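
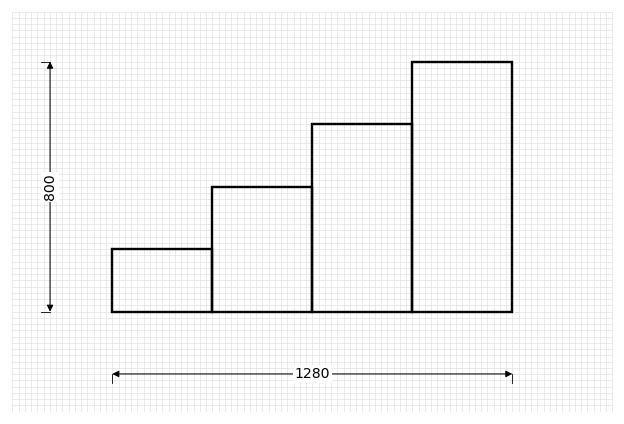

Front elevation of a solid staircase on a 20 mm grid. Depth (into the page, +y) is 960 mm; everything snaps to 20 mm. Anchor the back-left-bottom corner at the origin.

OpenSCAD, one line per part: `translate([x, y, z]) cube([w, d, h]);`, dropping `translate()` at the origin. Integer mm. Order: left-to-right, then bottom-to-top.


cube([320, 960, 200]);
translate([320, 0, 0]) cube([320, 960, 400]);
translate([640, 0, 0]) cube([320, 960, 600]);
translate([960, 0, 0]) cube([320, 960, 800]);


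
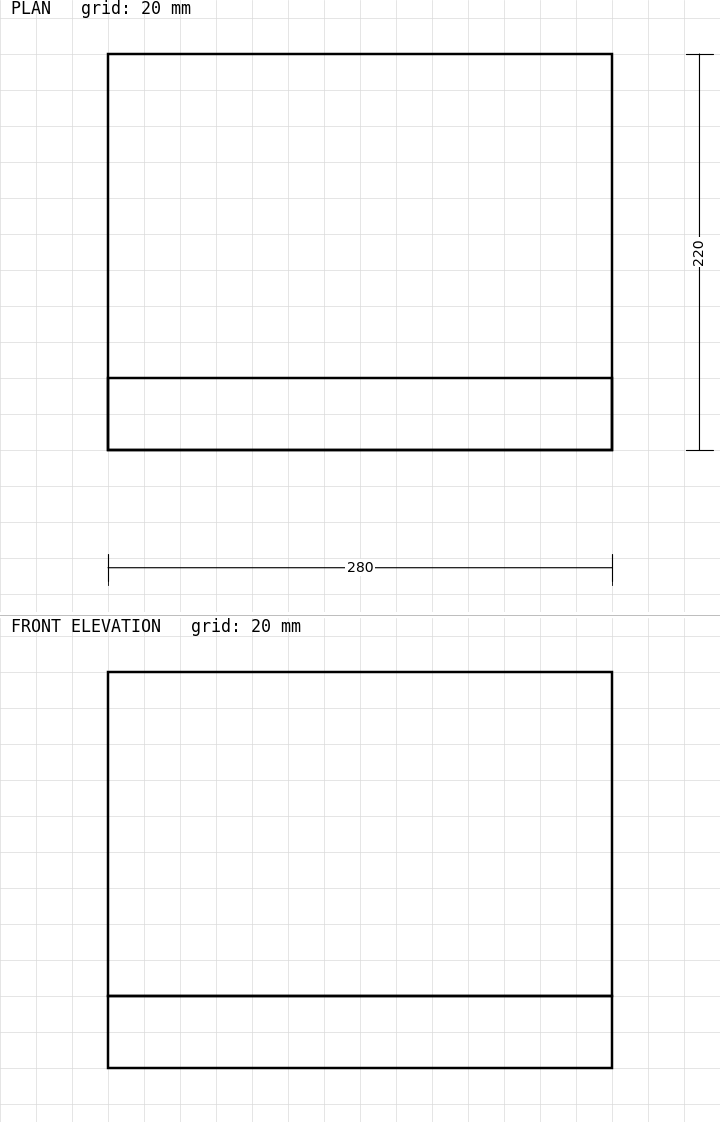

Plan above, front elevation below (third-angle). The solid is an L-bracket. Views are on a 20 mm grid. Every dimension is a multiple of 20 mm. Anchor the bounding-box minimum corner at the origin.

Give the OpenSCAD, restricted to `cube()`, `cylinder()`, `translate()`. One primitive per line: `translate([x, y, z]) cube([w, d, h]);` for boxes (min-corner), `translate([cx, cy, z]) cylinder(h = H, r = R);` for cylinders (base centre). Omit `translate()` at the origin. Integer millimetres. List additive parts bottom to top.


cube([280, 220, 40]);
translate([0, 0, 40]) cube([280, 40, 180]);


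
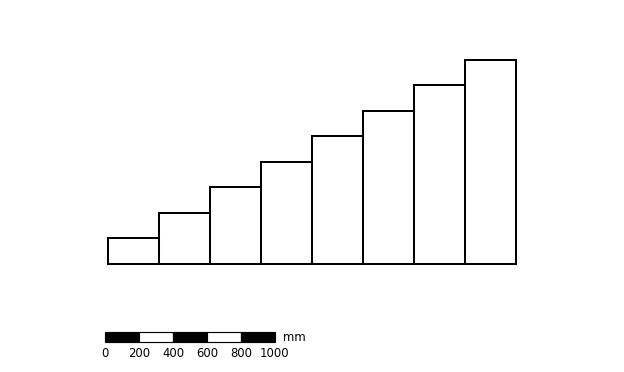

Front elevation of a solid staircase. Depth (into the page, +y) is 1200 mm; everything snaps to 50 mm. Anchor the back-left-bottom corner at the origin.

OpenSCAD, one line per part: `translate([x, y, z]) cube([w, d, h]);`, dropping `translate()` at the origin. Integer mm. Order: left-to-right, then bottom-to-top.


cube([300, 1200, 150]);
translate([300, 0, 0]) cube([300, 1200, 300]);
translate([600, 0, 0]) cube([300, 1200, 450]);
translate([900, 0, 0]) cube([300, 1200, 600]);
translate([1200, 0, 0]) cube([300, 1200, 750]);
translate([1500, 0, 0]) cube([300, 1200, 900]);
translate([1800, 0, 0]) cube([300, 1200, 1050]);
translate([2100, 0, 0]) cube([300, 1200, 1200]);


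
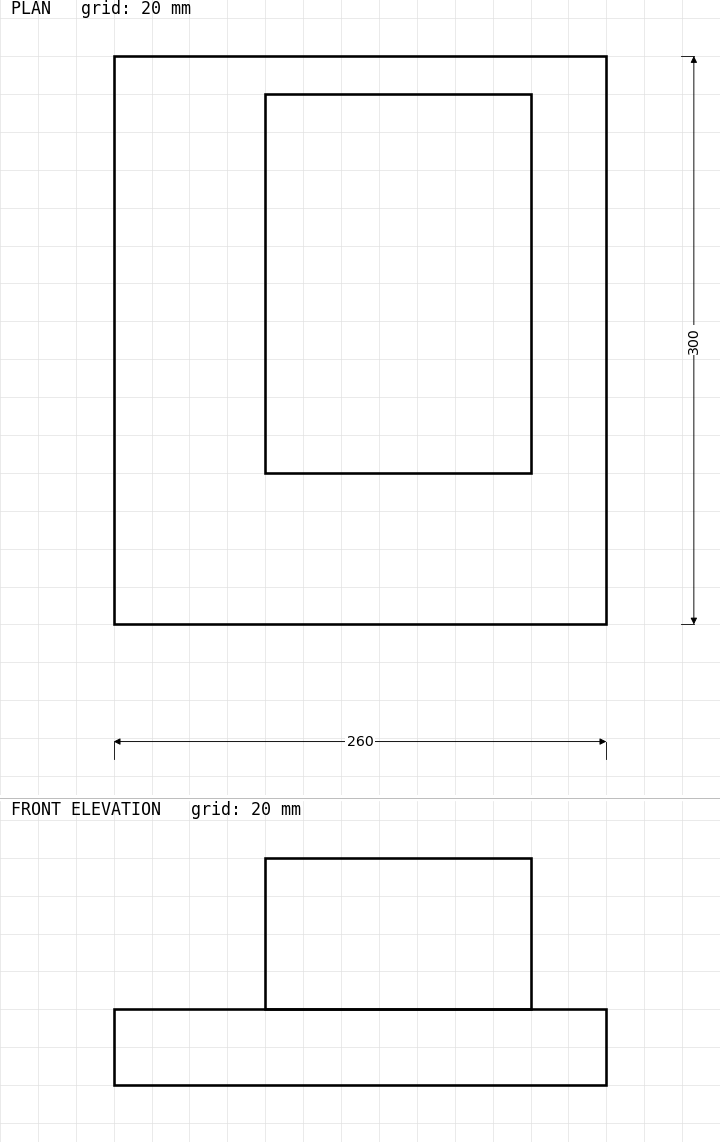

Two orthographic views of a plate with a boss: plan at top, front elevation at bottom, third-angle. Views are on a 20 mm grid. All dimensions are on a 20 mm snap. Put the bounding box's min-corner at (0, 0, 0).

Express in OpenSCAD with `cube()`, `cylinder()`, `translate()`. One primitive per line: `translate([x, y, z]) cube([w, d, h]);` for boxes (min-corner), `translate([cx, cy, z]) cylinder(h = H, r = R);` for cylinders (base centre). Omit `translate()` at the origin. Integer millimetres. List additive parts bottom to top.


cube([260, 300, 40]);
translate([80, 80, 40]) cube([140, 200, 80]);


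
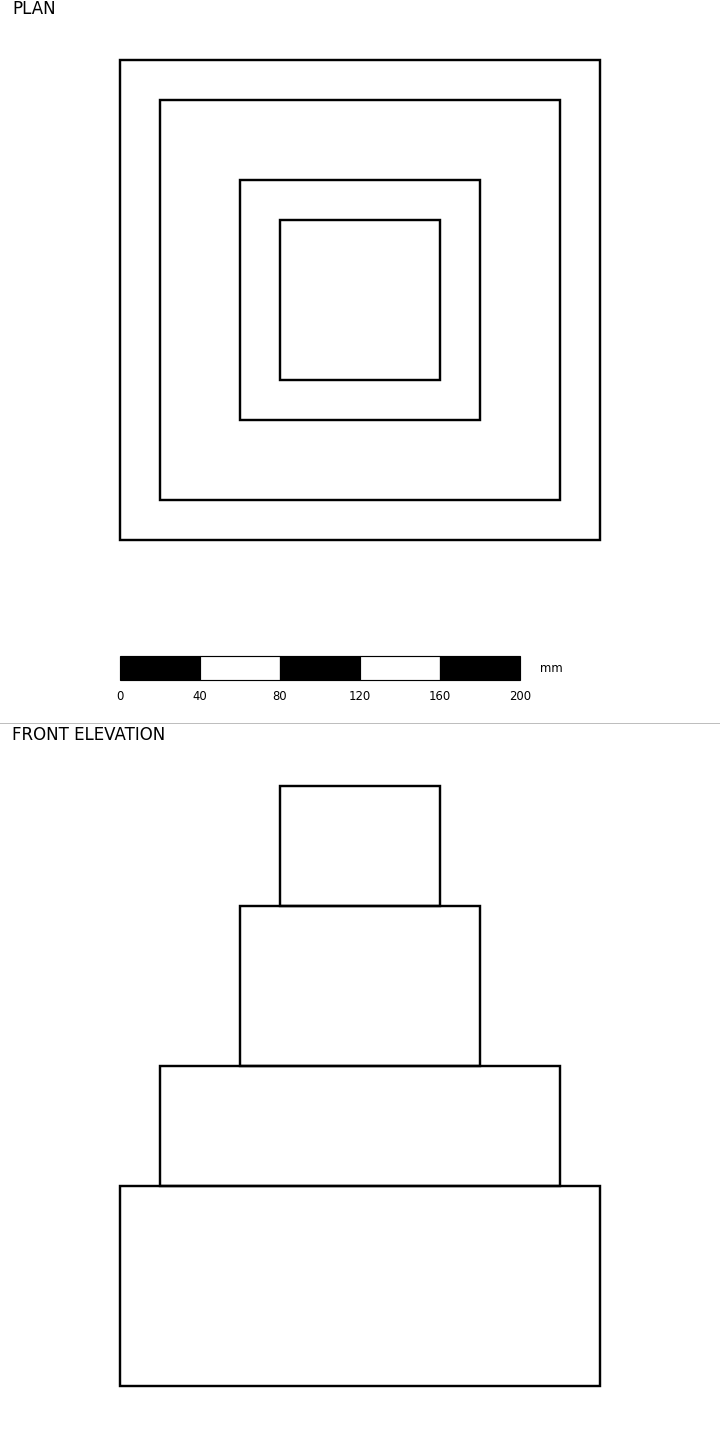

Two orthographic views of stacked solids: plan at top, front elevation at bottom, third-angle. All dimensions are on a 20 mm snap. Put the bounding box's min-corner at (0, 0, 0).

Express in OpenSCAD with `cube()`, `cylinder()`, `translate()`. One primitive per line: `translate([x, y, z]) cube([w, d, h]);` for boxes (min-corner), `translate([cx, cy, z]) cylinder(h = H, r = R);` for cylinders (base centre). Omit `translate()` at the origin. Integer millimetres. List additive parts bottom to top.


cube([240, 240, 100]);
translate([20, 20, 100]) cube([200, 200, 60]);
translate([60, 60, 160]) cube([120, 120, 80]);
translate([80, 80, 240]) cube([80, 80, 60]);


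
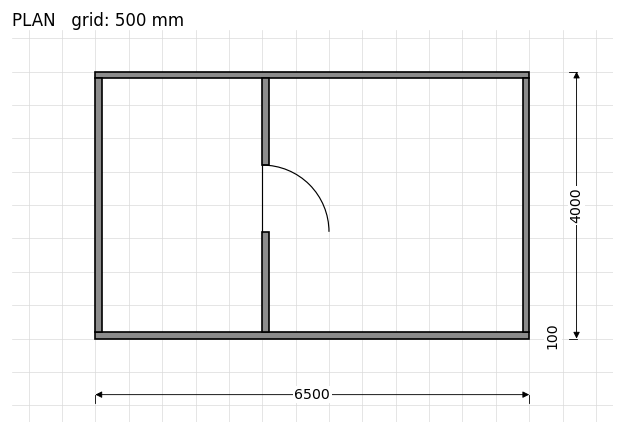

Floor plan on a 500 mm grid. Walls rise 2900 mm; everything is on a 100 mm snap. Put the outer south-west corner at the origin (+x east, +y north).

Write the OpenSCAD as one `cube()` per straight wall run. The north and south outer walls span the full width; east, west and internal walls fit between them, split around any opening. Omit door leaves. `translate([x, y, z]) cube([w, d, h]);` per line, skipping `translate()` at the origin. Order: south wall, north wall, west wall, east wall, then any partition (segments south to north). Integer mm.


cube([6500, 100, 2900]);
translate([0, 3900, 0]) cube([6500, 100, 2900]);
translate([0, 100, 0]) cube([100, 3800, 2900]);
translate([6400, 100, 0]) cube([100, 3800, 2900]);
translate([2500, 100, 0]) cube([100, 1500, 2900]);
translate([2500, 2600, 0]) cube([100, 1300, 2900]);


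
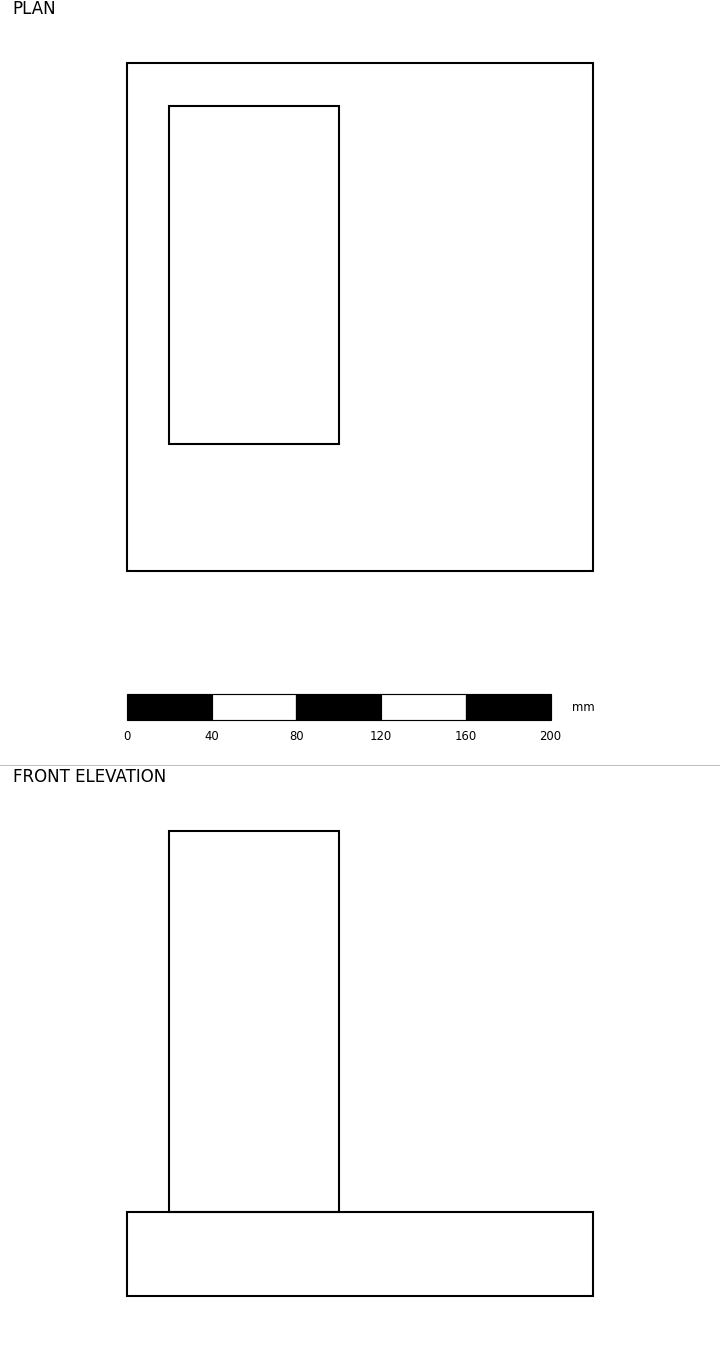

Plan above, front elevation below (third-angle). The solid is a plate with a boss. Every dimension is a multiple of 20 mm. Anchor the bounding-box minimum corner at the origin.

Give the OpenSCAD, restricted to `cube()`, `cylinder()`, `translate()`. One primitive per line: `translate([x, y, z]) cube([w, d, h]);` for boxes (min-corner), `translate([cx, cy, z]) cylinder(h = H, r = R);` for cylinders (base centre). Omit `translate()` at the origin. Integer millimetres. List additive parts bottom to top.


cube([220, 240, 40]);
translate([20, 60, 40]) cube([80, 160, 180]);


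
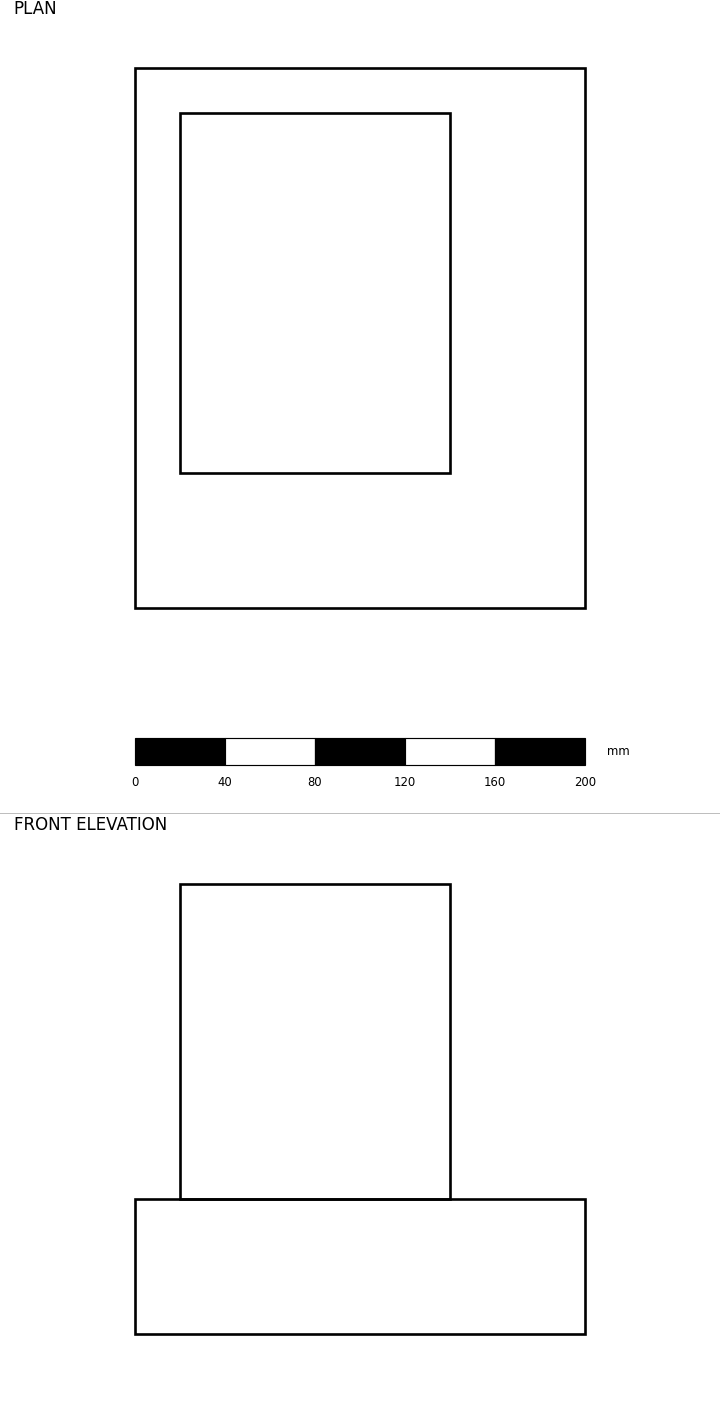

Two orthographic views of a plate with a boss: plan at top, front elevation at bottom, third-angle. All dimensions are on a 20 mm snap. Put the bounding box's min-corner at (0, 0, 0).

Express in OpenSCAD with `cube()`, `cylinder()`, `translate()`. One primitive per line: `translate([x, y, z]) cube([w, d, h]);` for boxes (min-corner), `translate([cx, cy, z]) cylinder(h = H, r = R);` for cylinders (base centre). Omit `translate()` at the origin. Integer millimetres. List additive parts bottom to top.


cube([200, 240, 60]);
translate([20, 60, 60]) cube([120, 160, 140]);


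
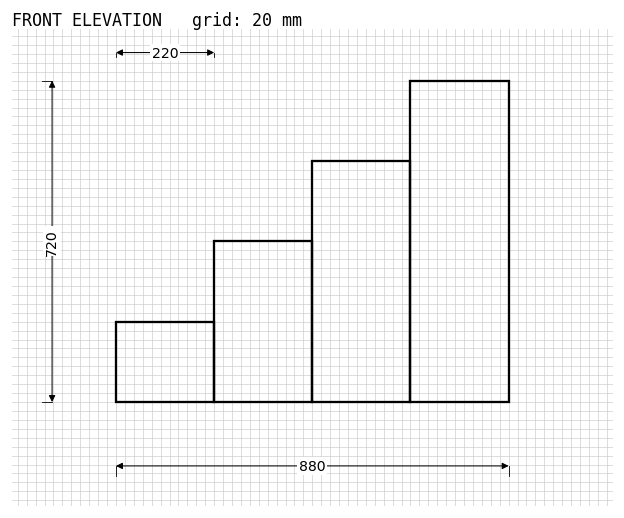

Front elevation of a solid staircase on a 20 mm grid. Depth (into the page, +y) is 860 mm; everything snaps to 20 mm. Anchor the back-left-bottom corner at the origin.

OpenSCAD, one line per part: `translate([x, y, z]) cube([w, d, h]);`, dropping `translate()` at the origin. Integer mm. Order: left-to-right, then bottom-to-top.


cube([220, 860, 180]);
translate([220, 0, 0]) cube([220, 860, 360]);
translate([440, 0, 0]) cube([220, 860, 540]);
translate([660, 0, 0]) cube([220, 860, 720]);


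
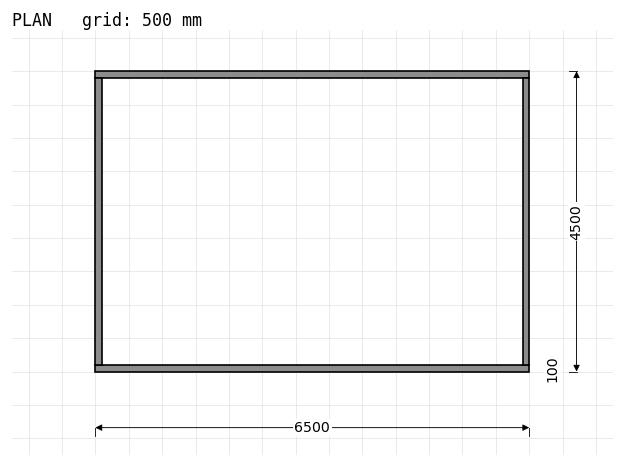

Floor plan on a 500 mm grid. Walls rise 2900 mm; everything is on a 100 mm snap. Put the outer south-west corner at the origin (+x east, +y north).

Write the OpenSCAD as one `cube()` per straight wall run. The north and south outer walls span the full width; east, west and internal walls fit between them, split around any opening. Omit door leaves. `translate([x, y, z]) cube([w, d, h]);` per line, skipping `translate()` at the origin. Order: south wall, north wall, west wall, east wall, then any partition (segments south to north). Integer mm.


cube([6500, 100, 2900]);
translate([0, 4400, 0]) cube([6500, 100, 2900]);
translate([0, 100, 0]) cube([100, 4300, 2900]);
translate([6400, 100, 0]) cube([100, 4300, 2900]);


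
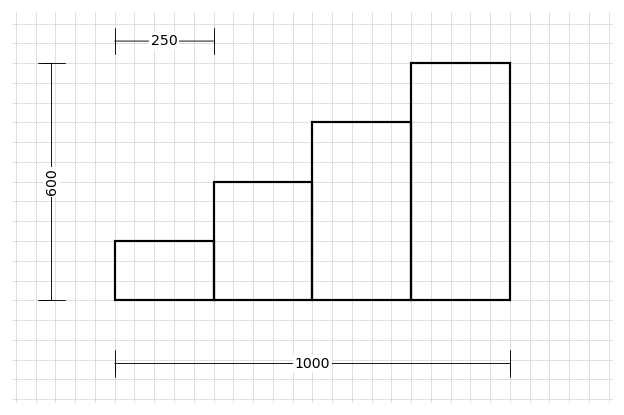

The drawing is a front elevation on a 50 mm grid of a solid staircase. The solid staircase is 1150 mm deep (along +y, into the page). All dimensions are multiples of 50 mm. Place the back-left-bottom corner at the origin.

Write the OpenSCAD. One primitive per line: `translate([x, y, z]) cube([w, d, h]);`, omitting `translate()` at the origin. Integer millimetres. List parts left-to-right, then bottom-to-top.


cube([250, 1150, 150]);
translate([250, 0, 0]) cube([250, 1150, 300]);
translate([500, 0, 0]) cube([250, 1150, 450]);
translate([750, 0, 0]) cube([250, 1150, 600]);


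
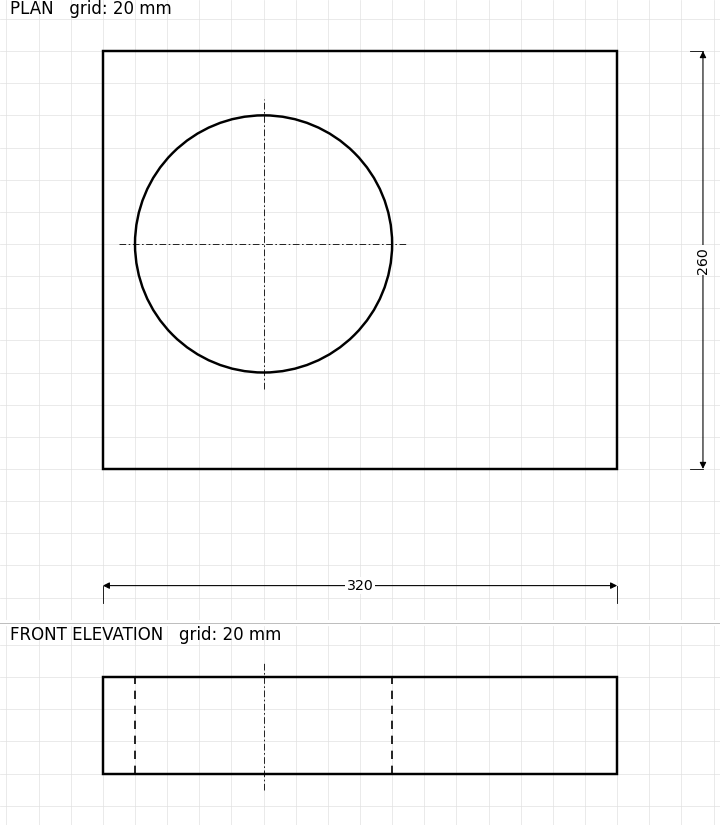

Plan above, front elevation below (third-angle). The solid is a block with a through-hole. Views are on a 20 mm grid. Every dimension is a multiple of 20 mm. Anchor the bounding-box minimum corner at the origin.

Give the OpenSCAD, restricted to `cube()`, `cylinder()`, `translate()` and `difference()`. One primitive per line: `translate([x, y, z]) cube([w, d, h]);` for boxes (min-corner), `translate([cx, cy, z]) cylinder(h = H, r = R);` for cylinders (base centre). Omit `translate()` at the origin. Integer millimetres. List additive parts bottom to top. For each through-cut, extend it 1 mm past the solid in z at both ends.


difference() {
  cube([320, 260, 60]);
  translate([100, 140, -1]) cylinder(h = 62, r = 80);
}


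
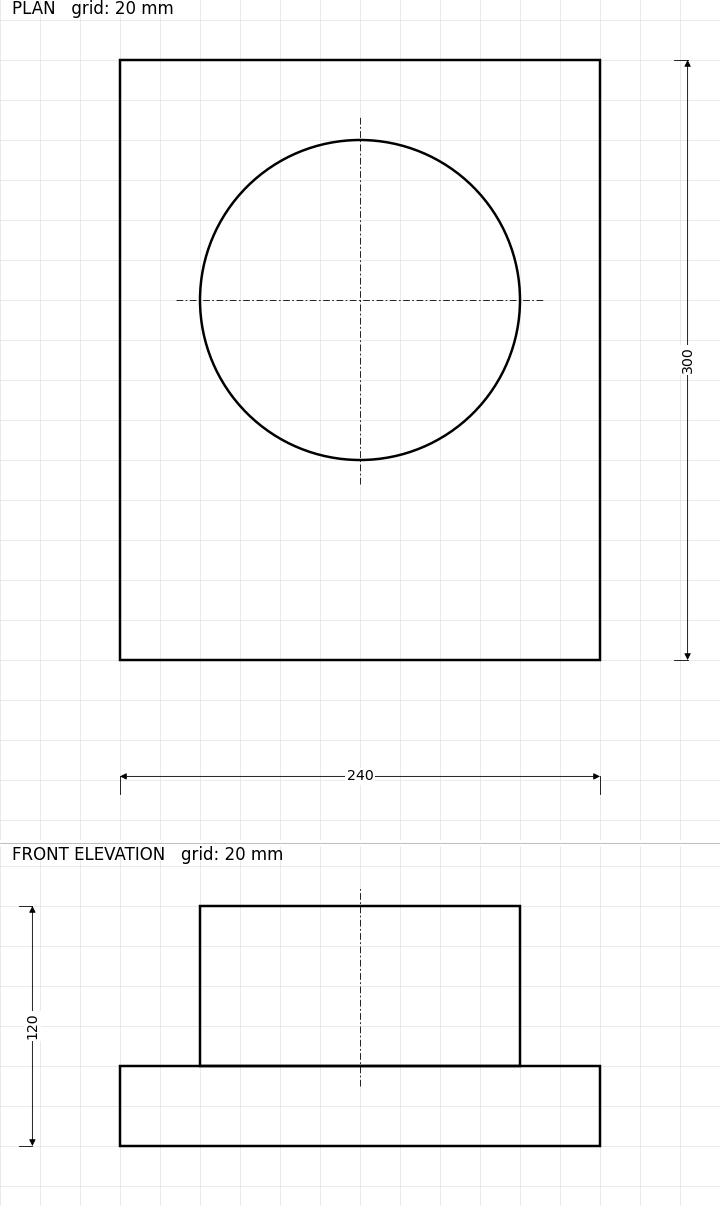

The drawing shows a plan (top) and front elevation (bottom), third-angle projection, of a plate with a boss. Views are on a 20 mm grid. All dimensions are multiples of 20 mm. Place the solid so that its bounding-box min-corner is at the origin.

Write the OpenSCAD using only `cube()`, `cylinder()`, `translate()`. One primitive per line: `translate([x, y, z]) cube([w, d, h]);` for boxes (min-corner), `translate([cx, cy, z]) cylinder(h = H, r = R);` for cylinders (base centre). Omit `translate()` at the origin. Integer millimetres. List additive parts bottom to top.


cube([240, 300, 40]);
translate([120, 180, 40]) cylinder(h = 80, r = 80);


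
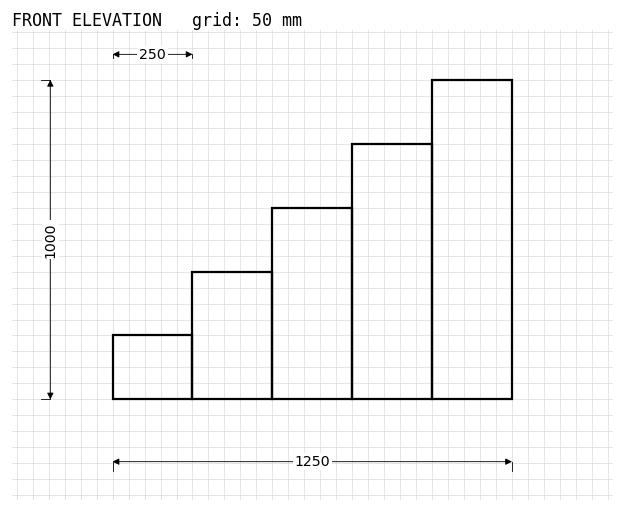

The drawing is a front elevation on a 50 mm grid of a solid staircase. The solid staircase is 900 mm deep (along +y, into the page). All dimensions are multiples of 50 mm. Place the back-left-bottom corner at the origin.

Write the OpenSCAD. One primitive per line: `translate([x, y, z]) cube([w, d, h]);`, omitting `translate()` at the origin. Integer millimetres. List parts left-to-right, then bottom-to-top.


cube([250, 900, 200]);
translate([250, 0, 0]) cube([250, 900, 400]);
translate([500, 0, 0]) cube([250, 900, 600]);
translate([750, 0, 0]) cube([250, 900, 800]);
translate([1000, 0, 0]) cube([250, 900, 1000]);


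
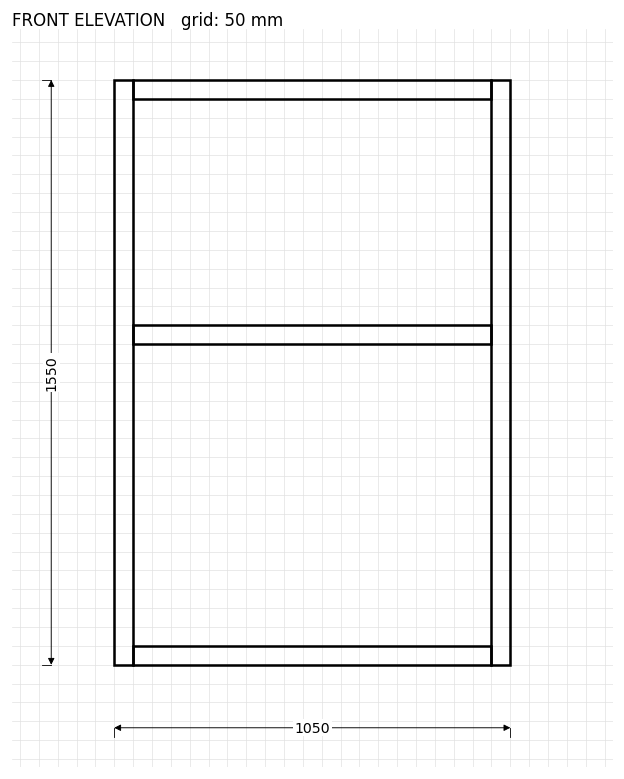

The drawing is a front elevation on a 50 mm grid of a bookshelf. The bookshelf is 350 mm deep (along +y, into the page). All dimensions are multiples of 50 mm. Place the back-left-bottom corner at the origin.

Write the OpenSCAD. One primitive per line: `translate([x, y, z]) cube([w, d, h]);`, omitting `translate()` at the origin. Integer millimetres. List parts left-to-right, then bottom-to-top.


cube([50, 350, 1550]);
translate([50, 0, 0]) cube([950, 350, 50]);
translate([50, 0, 850]) cube([950, 350, 50]);
translate([50, 0, 1500]) cube([950, 350, 50]);
translate([1000, 0, 0]) cube([50, 350, 1550]);


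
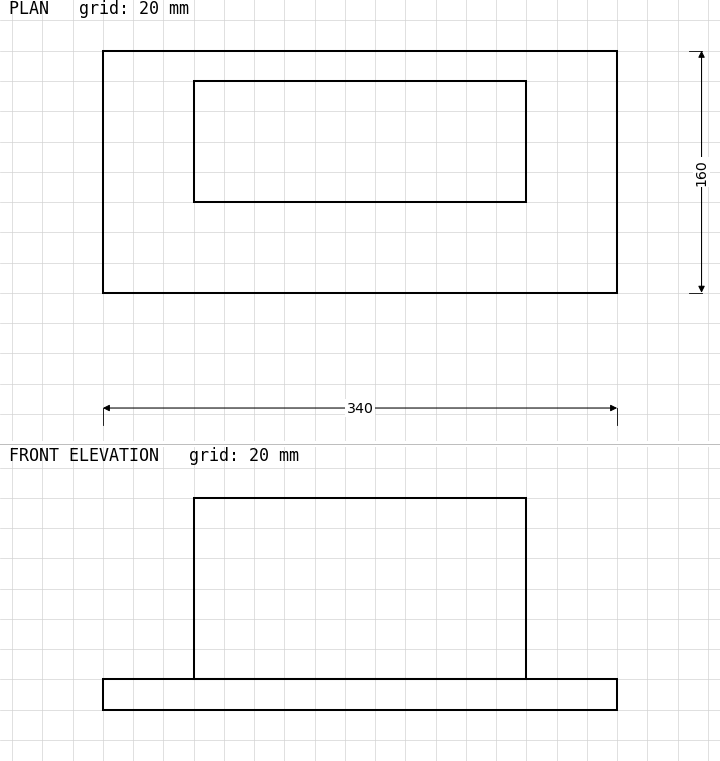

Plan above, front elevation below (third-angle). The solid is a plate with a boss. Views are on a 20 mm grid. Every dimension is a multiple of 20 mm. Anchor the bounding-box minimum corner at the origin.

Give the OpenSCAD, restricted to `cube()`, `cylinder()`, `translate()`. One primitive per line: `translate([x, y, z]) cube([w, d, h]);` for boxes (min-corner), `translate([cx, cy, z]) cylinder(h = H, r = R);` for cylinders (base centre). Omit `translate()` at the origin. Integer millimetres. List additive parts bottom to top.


cube([340, 160, 20]);
translate([60, 60, 20]) cube([220, 80, 120]);


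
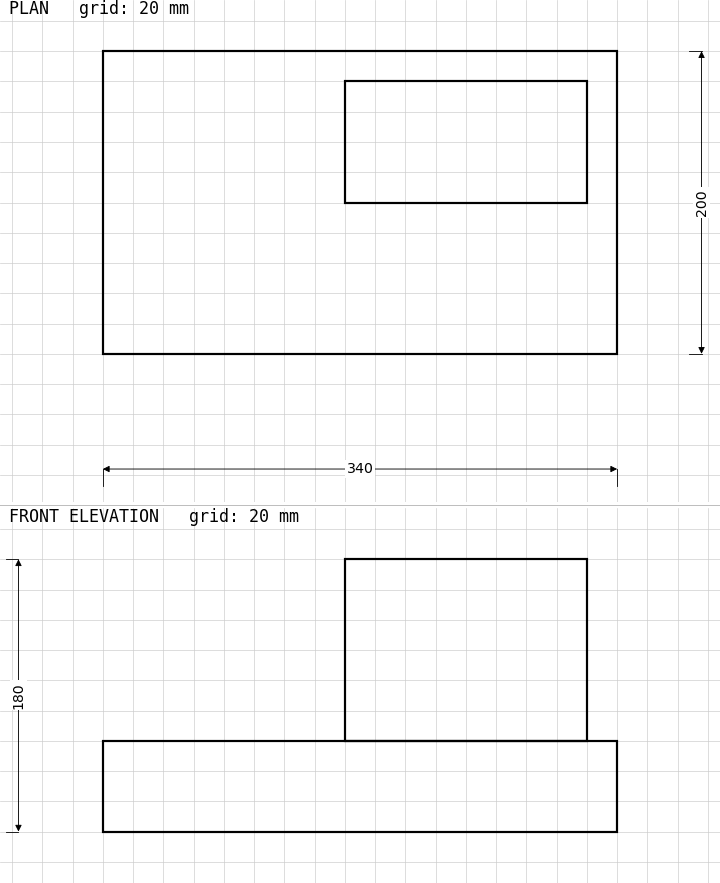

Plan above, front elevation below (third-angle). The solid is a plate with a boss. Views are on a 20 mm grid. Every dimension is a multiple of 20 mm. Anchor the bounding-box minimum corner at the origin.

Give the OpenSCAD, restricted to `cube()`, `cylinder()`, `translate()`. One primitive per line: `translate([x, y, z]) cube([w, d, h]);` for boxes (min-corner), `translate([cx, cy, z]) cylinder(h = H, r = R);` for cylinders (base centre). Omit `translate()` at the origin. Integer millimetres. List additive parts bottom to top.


cube([340, 200, 60]);
translate([160, 100, 60]) cube([160, 80, 120]);


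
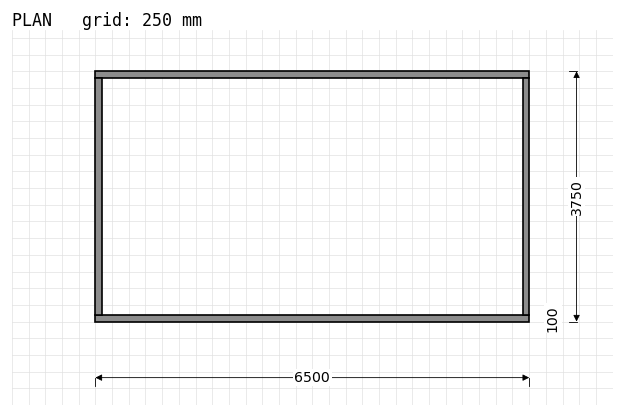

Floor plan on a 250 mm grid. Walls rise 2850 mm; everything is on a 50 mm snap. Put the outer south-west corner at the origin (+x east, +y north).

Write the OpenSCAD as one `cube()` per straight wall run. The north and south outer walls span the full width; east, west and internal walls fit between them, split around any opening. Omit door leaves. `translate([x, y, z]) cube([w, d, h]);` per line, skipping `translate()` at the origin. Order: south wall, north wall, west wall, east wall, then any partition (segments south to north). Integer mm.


cube([6500, 100, 2850]);
translate([0, 3650, 0]) cube([6500, 100, 2850]);
translate([0, 100, 0]) cube([100, 3550, 2850]);
translate([6400, 100, 0]) cube([100, 3550, 2850]);


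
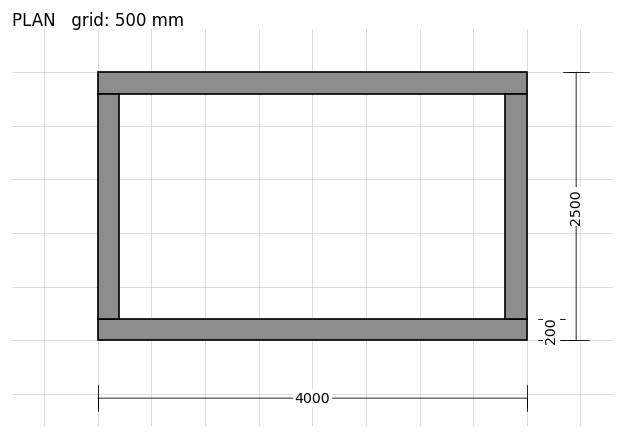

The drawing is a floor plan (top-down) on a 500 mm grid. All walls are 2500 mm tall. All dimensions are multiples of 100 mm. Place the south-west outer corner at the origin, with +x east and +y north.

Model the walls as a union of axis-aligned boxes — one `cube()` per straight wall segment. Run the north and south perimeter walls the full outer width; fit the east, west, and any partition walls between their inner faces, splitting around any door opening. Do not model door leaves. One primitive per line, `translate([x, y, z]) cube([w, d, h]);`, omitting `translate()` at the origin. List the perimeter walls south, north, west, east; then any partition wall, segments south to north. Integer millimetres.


cube([4000, 200, 2500]);
translate([0, 2300, 0]) cube([4000, 200, 2500]);
translate([0, 200, 0]) cube([200, 2100, 2500]);
translate([3800, 200, 0]) cube([200, 2100, 2500]);


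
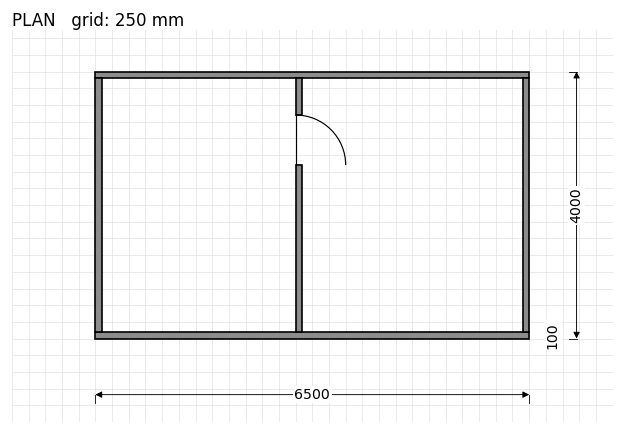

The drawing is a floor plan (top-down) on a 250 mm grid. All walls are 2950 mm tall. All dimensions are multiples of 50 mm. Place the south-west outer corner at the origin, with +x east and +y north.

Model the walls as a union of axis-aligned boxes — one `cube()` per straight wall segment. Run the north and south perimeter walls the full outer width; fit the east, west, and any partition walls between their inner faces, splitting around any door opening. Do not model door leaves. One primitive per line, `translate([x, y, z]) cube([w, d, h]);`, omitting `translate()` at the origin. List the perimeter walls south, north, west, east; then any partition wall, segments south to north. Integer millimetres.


cube([6500, 100, 2950]);
translate([0, 3900, 0]) cube([6500, 100, 2950]);
translate([0, 100, 0]) cube([100, 3800, 2950]);
translate([6400, 100, 0]) cube([100, 3800, 2950]);
translate([3000, 100, 0]) cube([100, 2500, 2950]);
translate([3000, 3350, 0]) cube([100, 550, 2950]);


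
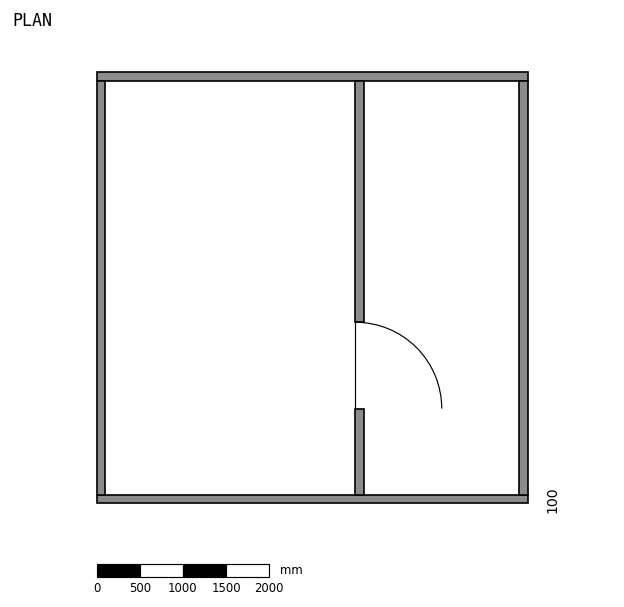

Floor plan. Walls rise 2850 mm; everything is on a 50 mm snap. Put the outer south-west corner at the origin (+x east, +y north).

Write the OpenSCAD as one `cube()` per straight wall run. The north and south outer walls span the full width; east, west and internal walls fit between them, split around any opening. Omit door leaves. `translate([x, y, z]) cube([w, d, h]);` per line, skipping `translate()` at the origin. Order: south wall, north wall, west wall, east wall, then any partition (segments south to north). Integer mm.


cube([5000, 100, 2850]);
translate([0, 4900, 0]) cube([5000, 100, 2850]);
translate([0, 100, 0]) cube([100, 4800, 2850]);
translate([4900, 100, 0]) cube([100, 4800, 2850]);
translate([3000, 100, 0]) cube([100, 1000, 2850]);
translate([3000, 2100, 0]) cube([100, 2800, 2850]);


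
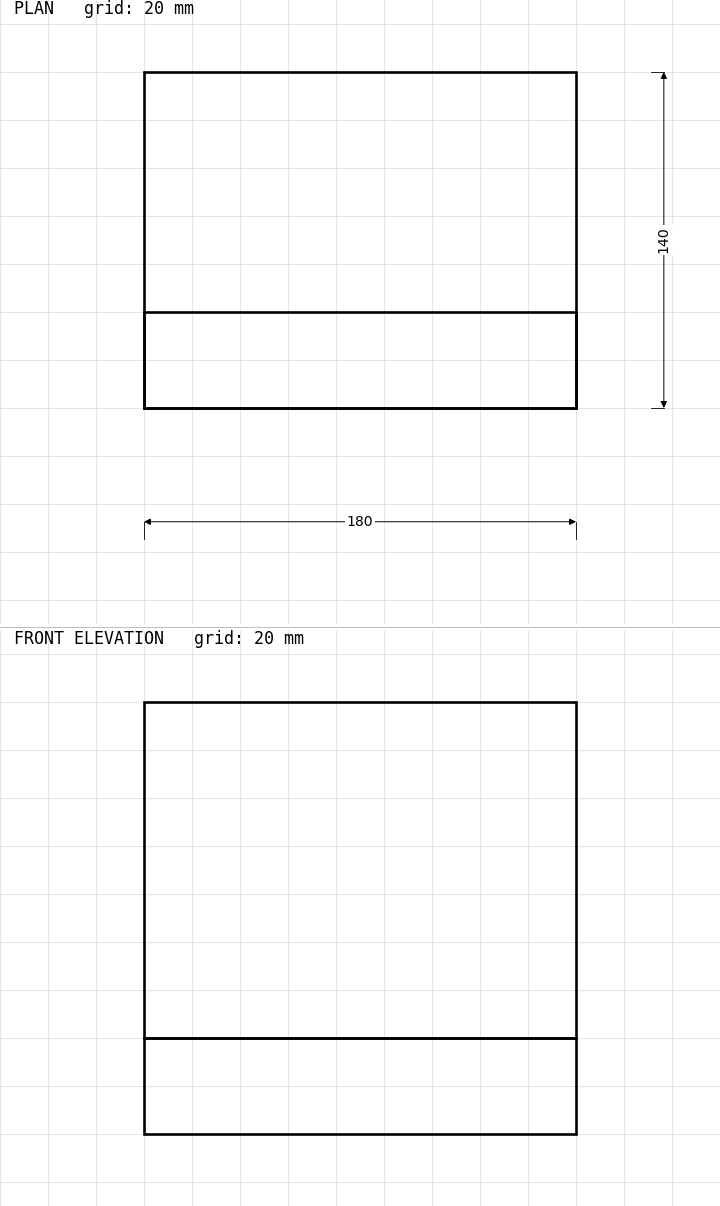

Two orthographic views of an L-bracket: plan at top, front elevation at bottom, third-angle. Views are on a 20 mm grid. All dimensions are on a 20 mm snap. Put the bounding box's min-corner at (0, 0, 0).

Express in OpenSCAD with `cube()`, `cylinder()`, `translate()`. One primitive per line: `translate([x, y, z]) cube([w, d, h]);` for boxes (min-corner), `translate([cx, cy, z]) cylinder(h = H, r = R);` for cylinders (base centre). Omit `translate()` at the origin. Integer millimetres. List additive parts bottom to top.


cube([180, 140, 40]);
translate([0, 0, 40]) cube([180, 40, 140]);


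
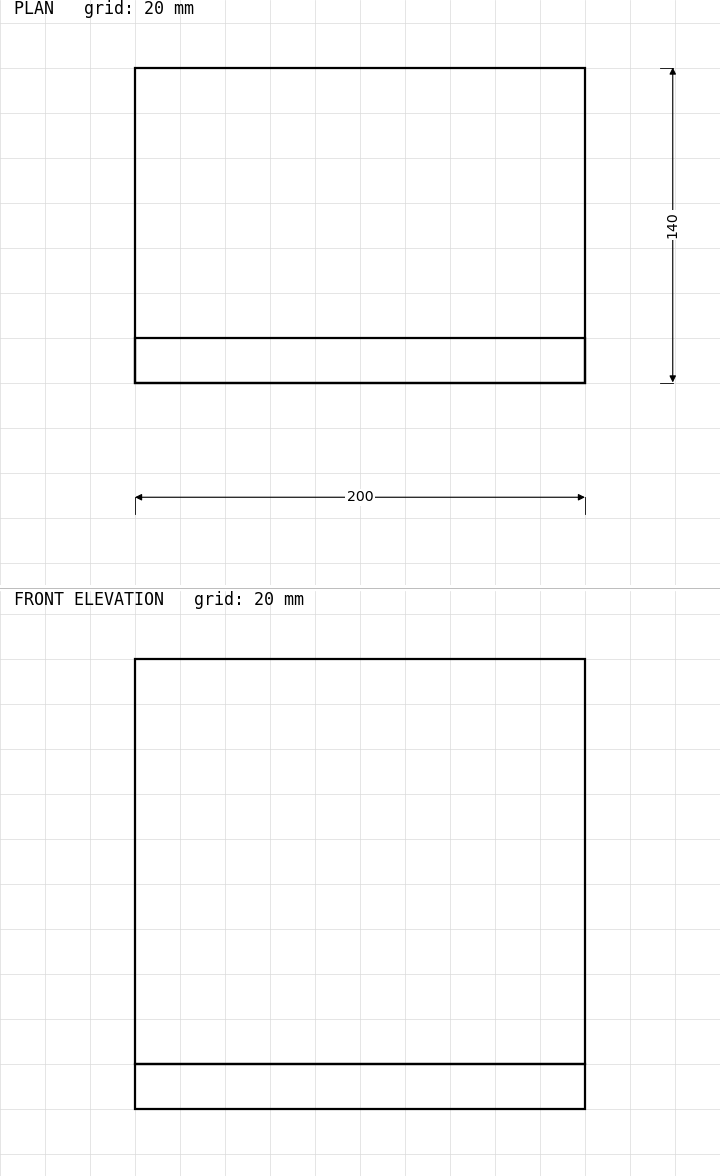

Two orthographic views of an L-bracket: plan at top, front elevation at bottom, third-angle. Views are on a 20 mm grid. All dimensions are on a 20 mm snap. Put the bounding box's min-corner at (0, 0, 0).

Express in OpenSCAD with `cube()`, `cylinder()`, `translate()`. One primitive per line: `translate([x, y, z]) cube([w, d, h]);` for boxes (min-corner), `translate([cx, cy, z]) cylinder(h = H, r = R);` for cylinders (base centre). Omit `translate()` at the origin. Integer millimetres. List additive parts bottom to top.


cube([200, 140, 20]);
translate([0, 0, 20]) cube([200, 20, 180]);


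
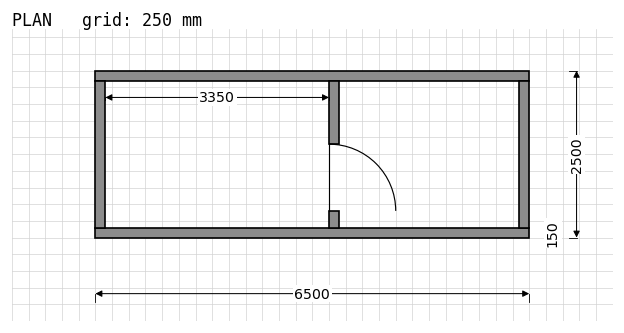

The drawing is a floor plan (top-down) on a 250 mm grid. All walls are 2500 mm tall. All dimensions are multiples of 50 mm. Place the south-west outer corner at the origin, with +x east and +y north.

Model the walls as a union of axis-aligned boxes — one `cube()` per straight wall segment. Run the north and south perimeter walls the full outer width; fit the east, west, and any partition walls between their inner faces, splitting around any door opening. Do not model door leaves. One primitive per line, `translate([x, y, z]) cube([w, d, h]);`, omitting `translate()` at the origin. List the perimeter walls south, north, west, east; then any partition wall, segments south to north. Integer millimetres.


cube([6500, 150, 2500]);
translate([0, 2350, 0]) cube([6500, 150, 2500]);
translate([0, 150, 0]) cube([150, 2200, 2500]);
translate([6350, 150, 0]) cube([150, 2200, 2500]);
translate([3500, 150, 0]) cube([150, 250, 2500]);
translate([3500, 1400, 0]) cube([150, 950, 2500]);


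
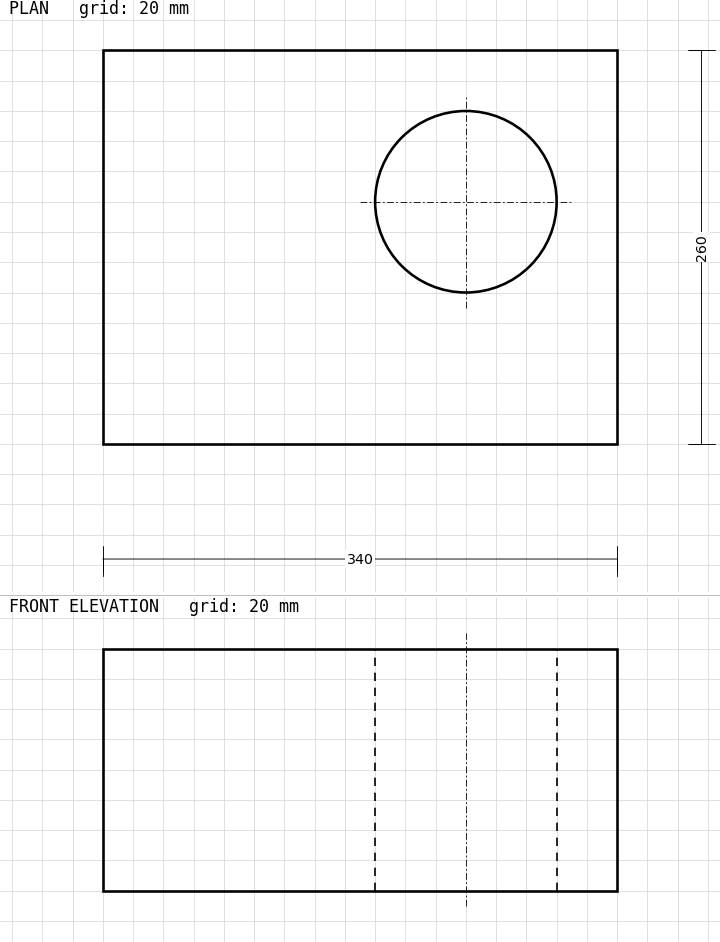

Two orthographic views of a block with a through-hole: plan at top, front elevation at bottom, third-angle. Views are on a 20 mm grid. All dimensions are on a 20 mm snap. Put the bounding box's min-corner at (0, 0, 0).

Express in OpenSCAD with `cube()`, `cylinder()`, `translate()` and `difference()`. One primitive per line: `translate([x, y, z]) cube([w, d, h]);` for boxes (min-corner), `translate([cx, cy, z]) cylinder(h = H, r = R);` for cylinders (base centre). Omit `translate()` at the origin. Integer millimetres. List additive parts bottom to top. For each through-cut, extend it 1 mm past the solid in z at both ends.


difference() {
  cube([340, 260, 160]);
  translate([240, 160, -1]) cylinder(h = 162, r = 60);
}


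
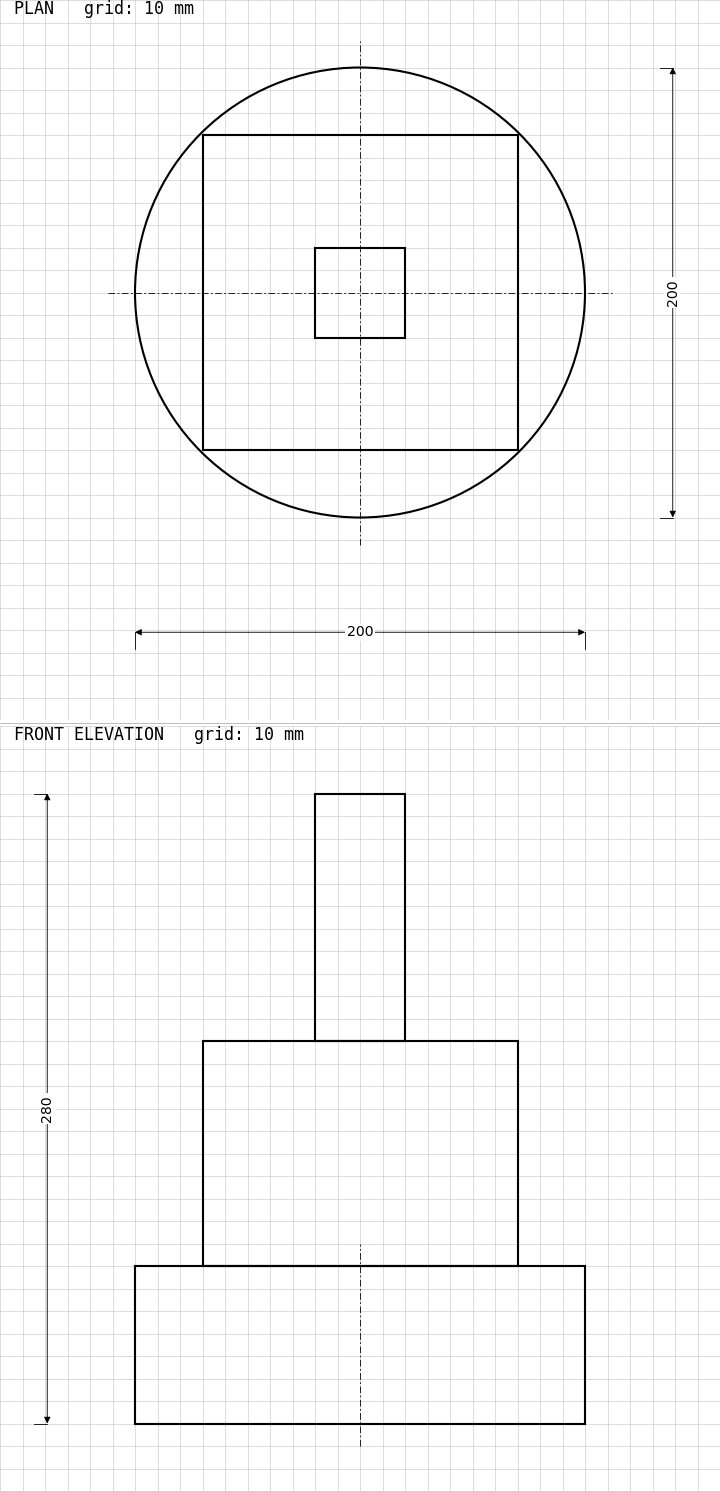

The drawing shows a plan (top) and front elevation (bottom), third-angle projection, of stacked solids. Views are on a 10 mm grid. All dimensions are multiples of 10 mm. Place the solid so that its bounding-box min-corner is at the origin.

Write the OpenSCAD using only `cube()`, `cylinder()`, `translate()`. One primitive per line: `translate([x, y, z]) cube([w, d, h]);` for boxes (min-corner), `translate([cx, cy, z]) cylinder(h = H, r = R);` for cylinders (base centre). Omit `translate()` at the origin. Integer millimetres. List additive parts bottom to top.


translate([100, 100, 0]) cylinder(h = 70, r = 100);
translate([30, 30, 70]) cube([140, 140, 100]);
translate([80, 80, 170]) cube([40, 40, 110]);


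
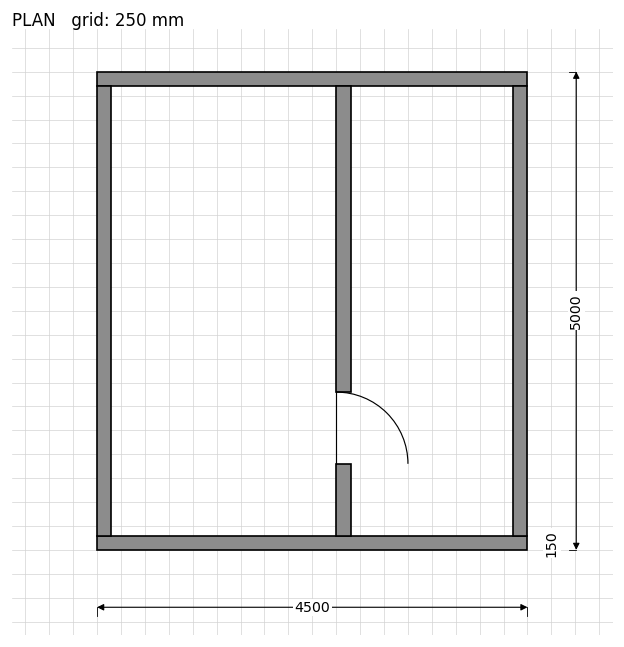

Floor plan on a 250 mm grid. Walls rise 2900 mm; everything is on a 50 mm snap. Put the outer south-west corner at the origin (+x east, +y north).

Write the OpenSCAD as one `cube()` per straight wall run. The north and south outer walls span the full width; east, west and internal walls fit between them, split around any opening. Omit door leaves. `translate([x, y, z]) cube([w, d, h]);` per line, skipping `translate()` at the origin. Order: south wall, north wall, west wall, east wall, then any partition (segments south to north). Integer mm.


cube([4500, 150, 2900]);
translate([0, 4850, 0]) cube([4500, 150, 2900]);
translate([0, 150, 0]) cube([150, 4700, 2900]);
translate([4350, 150, 0]) cube([150, 4700, 2900]);
translate([2500, 150, 0]) cube([150, 750, 2900]);
translate([2500, 1650, 0]) cube([150, 3200, 2900]);


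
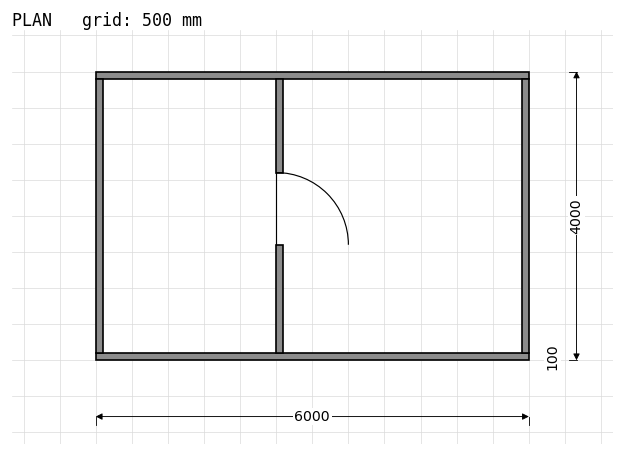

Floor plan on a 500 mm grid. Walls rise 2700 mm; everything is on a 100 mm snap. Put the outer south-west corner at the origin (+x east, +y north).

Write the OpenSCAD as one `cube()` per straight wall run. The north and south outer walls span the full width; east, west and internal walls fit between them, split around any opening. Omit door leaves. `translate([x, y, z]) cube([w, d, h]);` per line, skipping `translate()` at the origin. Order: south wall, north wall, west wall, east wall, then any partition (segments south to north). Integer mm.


cube([6000, 100, 2700]);
translate([0, 3900, 0]) cube([6000, 100, 2700]);
translate([0, 100, 0]) cube([100, 3800, 2700]);
translate([5900, 100, 0]) cube([100, 3800, 2700]);
translate([2500, 100, 0]) cube([100, 1500, 2700]);
translate([2500, 2600, 0]) cube([100, 1300, 2700]);


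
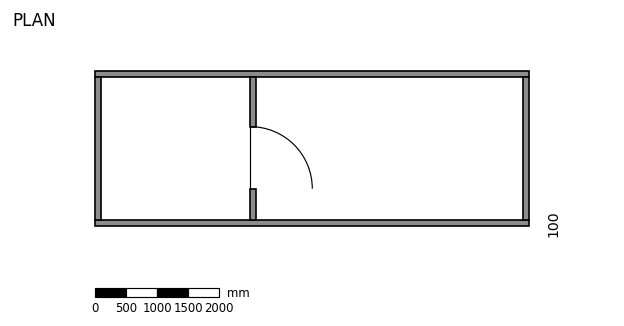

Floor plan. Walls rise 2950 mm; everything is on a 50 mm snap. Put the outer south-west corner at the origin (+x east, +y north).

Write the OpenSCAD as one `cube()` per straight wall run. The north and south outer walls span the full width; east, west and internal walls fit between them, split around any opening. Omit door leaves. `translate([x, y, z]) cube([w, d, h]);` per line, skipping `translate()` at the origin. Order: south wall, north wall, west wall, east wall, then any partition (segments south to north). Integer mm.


cube([7000, 100, 2950]);
translate([0, 2400, 0]) cube([7000, 100, 2950]);
translate([0, 100, 0]) cube([100, 2300, 2950]);
translate([6900, 100, 0]) cube([100, 2300, 2950]);
translate([2500, 100, 0]) cube([100, 500, 2950]);
translate([2500, 1600, 0]) cube([100, 800, 2950]);


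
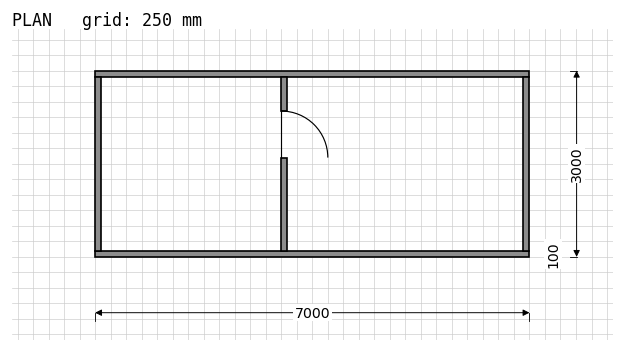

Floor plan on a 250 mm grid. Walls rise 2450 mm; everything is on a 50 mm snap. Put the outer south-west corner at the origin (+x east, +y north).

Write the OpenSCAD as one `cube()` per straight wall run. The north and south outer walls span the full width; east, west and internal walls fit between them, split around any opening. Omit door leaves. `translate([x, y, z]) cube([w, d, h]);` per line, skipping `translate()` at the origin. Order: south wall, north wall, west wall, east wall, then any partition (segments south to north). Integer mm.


cube([7000, 100, 2450]);
translate([0, 2900, 0]) cube([7000, 100, 2450]);
translate([0, 100, 0]) cube([100, 2800, 2450]);
translate([6900, 100, 0]) cube([100, 2800, 2450]);
translate([3000, 100, 0]) cube([100, 1500, 2450]);
translate([3000, 2350, 0]) cube([100, 550, 2450]);


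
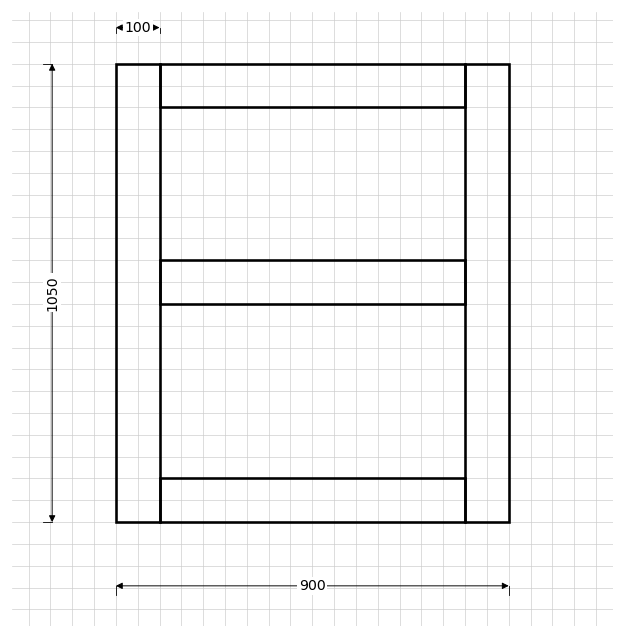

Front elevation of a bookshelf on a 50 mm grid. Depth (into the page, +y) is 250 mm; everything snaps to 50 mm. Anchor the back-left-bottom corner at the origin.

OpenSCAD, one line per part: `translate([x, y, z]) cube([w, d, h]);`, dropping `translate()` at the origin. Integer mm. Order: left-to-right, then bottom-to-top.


cube([100, 250, 1050]);
translate([100, 0, 0]) cube([700, 250, 100]);
translate([100, 0, 500]) cube([700, 250, 100]);
translate([100, 0, 950]) cube([700, 250, 100]);
translate([800, 0, 0]) cube([100, 250, 1050]);


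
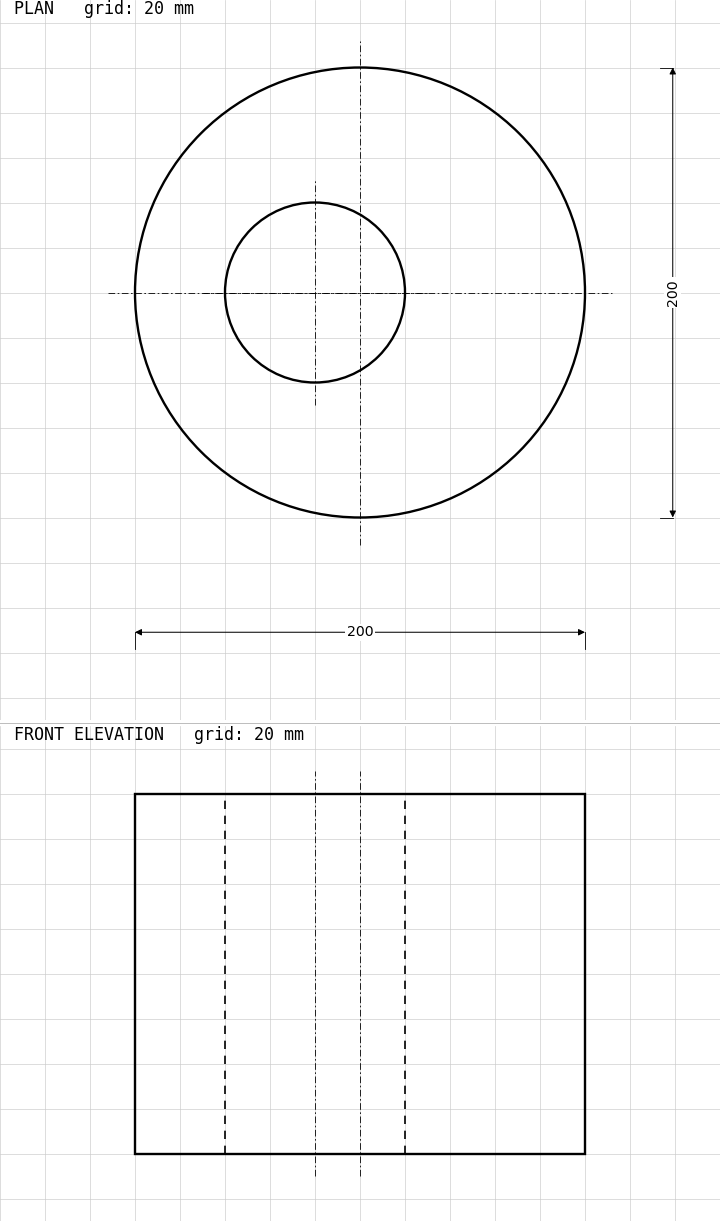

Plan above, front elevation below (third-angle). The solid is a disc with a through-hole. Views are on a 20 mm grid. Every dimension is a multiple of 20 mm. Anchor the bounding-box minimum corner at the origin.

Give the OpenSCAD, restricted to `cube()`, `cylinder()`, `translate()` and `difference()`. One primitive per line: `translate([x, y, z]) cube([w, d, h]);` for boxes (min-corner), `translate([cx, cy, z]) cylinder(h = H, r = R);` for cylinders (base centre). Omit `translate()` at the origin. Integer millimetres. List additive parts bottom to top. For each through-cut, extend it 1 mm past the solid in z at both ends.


difference() {
  translate([100, 100, 0]) cylinder(h = 160, r = 100);
  translate([80, 100, -1]) cylinder(h = 162, r = 40);
}


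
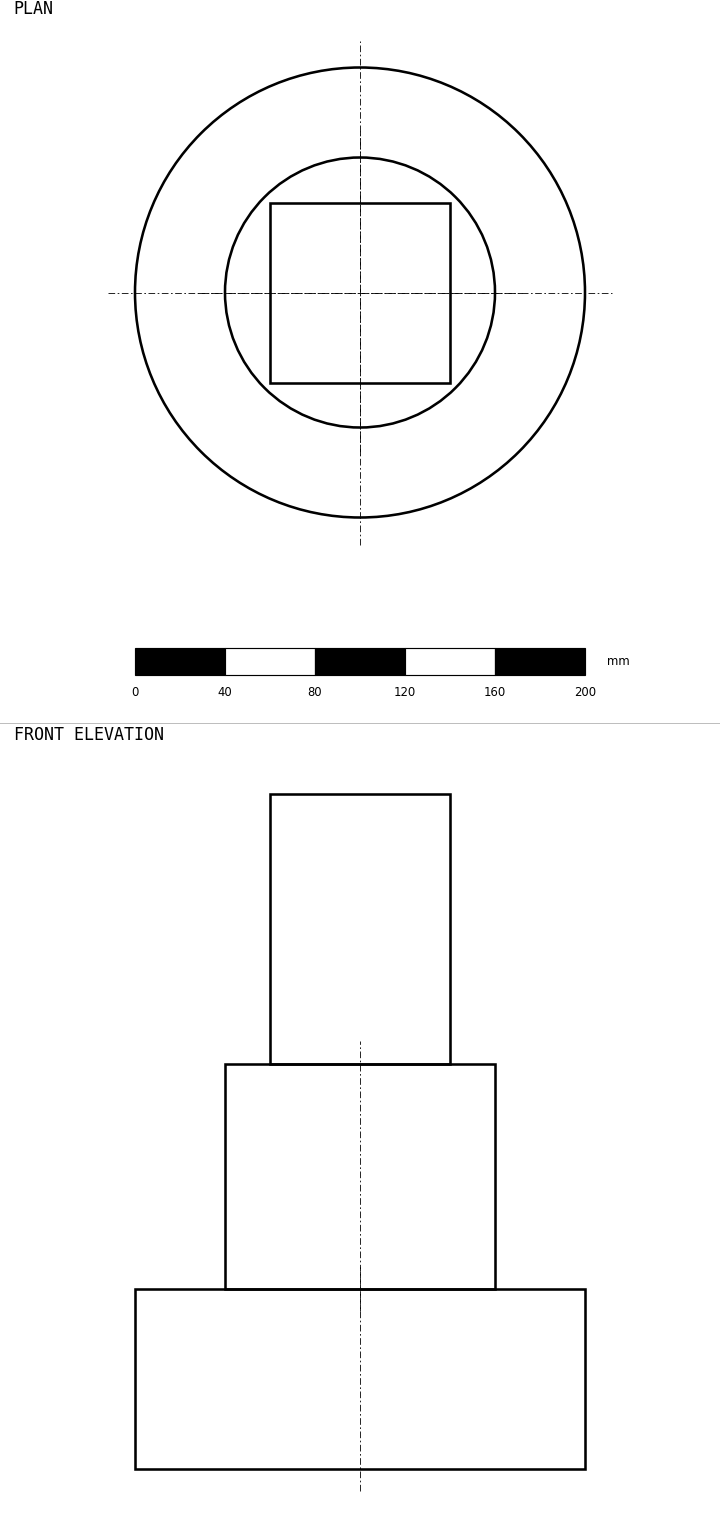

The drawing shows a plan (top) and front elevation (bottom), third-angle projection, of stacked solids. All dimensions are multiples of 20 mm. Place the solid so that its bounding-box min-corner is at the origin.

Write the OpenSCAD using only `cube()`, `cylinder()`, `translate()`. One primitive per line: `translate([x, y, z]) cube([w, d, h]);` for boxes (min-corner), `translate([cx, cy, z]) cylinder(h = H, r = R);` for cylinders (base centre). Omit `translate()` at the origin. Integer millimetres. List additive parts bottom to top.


translate([100, 100, 0]) cylinder(h = 80, r = 100);
translate([100, 100, 80]) cylinder(h = 100, r = 60);
translate([60, 60, 180]) cube([80, 80, 120]);


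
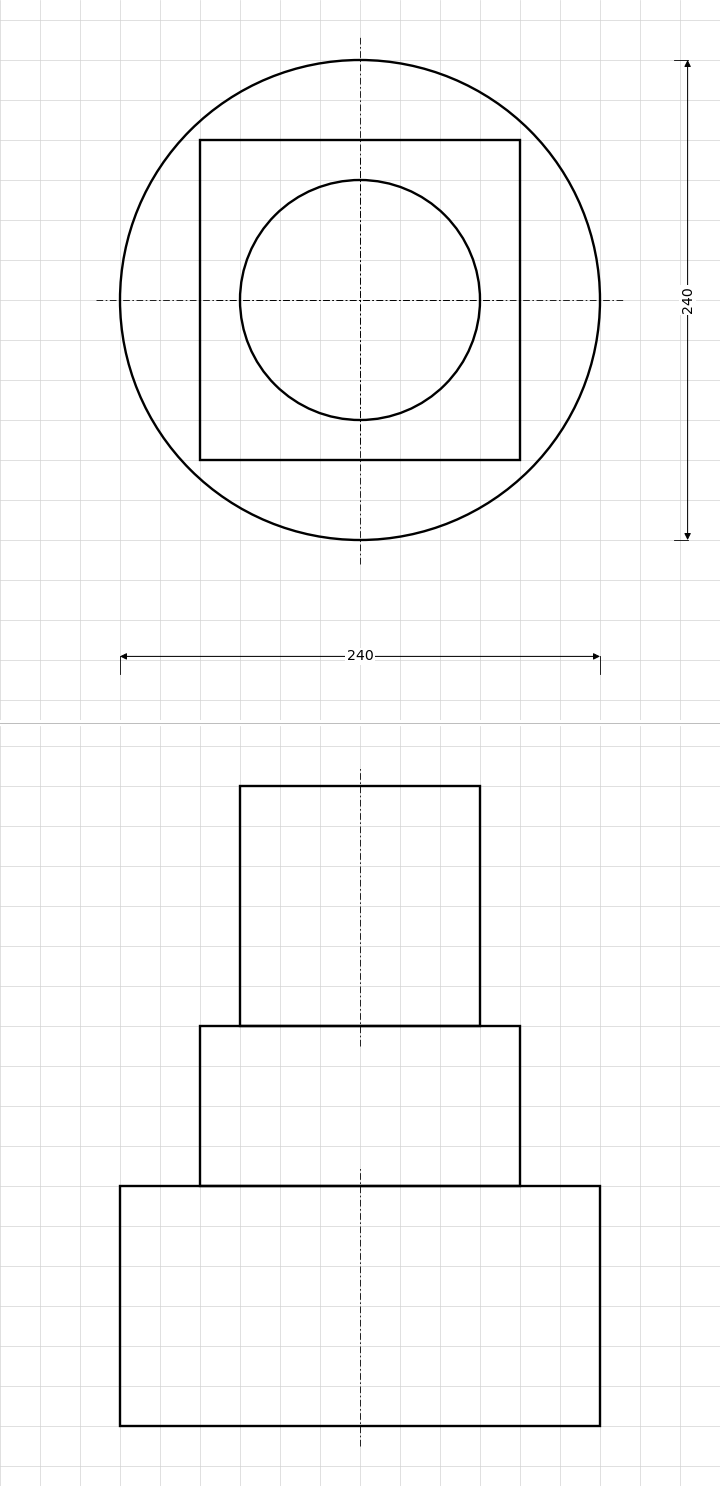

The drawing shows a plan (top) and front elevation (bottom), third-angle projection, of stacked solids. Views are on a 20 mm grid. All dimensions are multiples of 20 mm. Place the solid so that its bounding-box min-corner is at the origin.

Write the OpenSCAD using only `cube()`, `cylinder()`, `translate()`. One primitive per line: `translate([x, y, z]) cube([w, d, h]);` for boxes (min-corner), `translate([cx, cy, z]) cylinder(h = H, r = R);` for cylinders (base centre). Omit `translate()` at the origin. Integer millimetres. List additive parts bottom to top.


translate([120, 120, 0]) cylinder(h = 120, r = 120);
translate([40, 40, 120]) cube([160, 160, 80]);
translate([120, 120, 200]) cylinder(h = 120, r = 60);


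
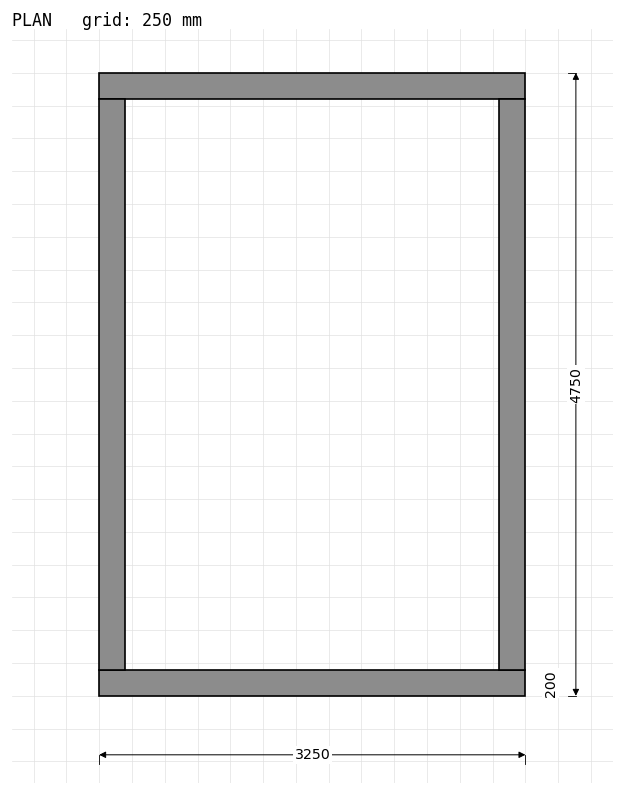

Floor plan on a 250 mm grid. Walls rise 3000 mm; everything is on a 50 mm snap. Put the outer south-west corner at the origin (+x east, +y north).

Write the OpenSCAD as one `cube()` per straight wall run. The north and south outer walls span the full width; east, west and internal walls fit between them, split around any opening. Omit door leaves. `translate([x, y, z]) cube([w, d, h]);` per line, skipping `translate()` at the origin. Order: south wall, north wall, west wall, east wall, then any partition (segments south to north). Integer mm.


cube([3250, 200, 3000]);
translate([0, 4550, 0]) cube([3250, 200, 3000]);
translate([0, 200, 0]) cube([200, 4350, 3000]);
translate([3050, 200, 0]) cube([200, 4350, 3000]);


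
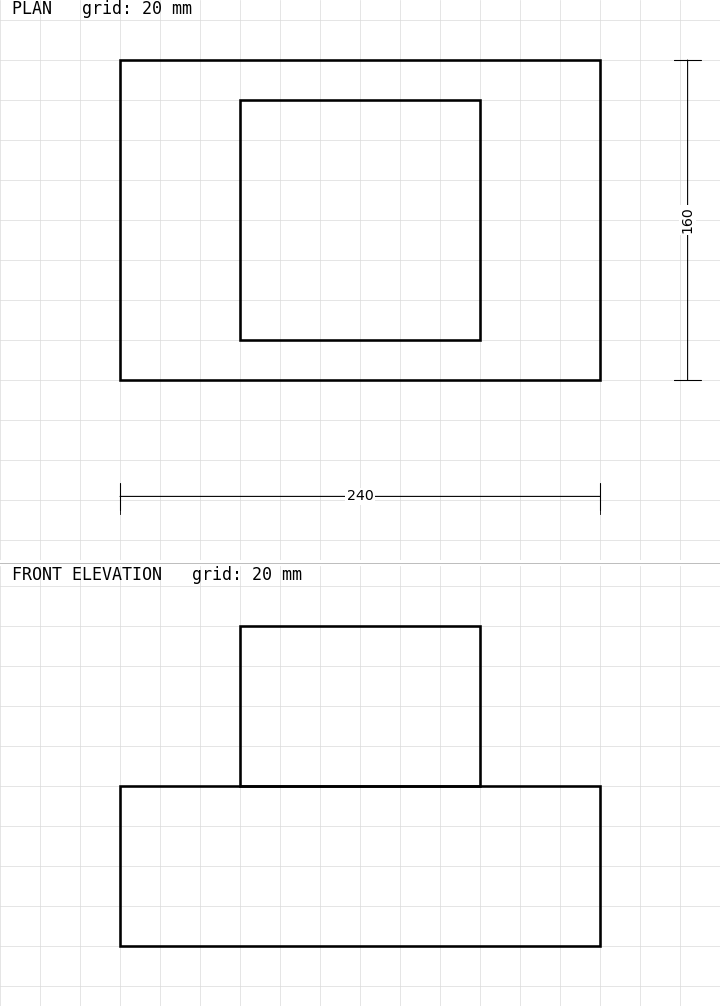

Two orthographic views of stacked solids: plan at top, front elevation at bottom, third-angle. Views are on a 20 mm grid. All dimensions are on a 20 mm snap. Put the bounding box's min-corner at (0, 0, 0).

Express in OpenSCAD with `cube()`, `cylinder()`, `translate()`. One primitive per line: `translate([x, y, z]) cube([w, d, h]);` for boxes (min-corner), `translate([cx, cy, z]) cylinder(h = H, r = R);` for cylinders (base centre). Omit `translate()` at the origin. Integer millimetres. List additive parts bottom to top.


cube([240, 160, 80]);
translate([60, 20, 80]) cube([120, 120, 80]);


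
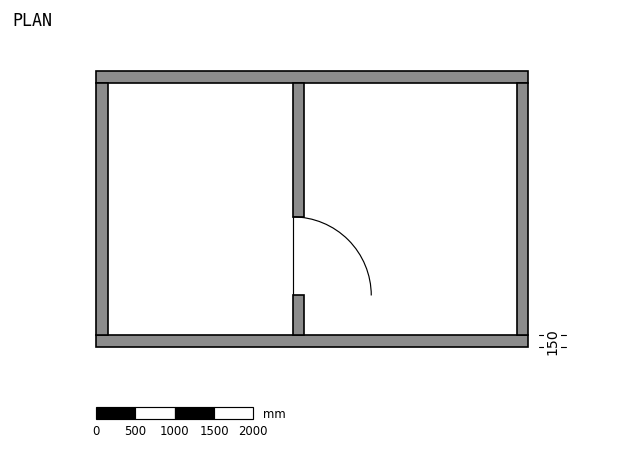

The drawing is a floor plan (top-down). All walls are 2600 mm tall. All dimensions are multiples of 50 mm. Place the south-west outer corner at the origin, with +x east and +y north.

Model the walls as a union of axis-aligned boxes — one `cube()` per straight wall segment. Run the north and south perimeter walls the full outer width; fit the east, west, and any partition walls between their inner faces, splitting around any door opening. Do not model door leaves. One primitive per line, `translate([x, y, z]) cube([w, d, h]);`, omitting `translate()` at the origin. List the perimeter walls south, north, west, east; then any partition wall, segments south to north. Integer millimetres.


cube([5500, 150, 2600]);
translate([0, 3350, 0]) cube([5500, 150, 2600]);
translate([0, 150, 0]) cube([150, 3200, 2600]);
translate([5350, 150, 0]) cube([150, 3200, 2600]);
translate([2500, 150, 0]) cube([150, 500, 2600]);
translate([2500, 1650, 0]) cube([150, 1700, 2600]);


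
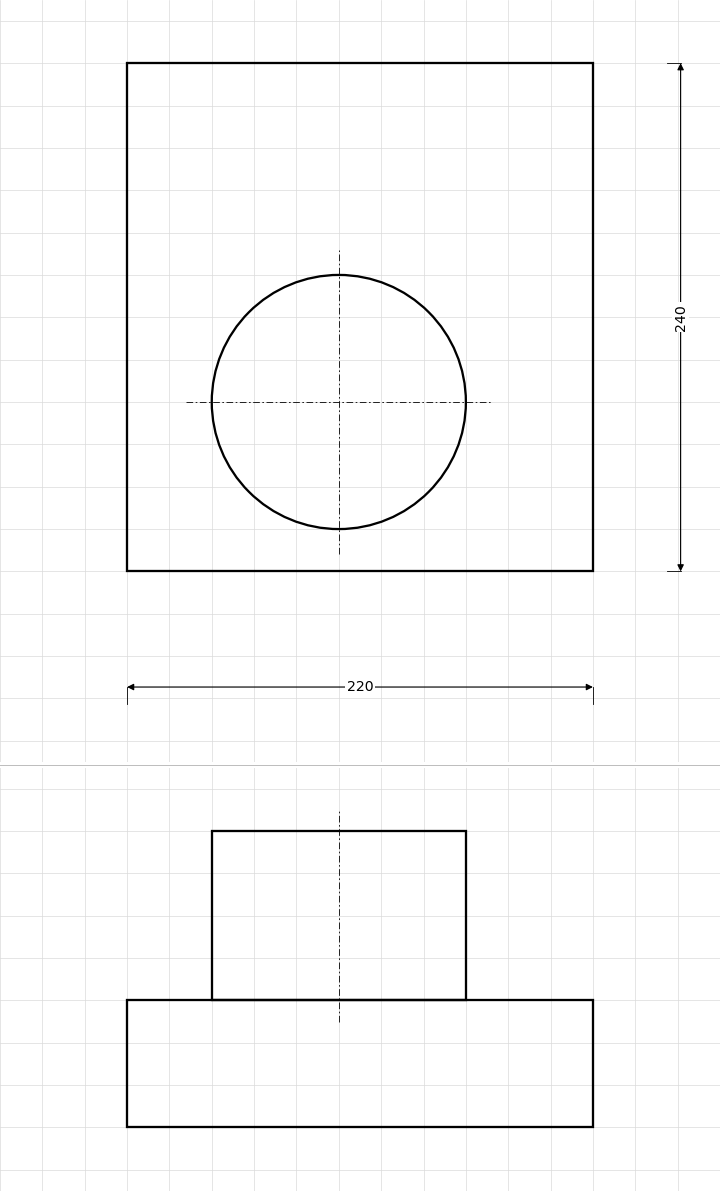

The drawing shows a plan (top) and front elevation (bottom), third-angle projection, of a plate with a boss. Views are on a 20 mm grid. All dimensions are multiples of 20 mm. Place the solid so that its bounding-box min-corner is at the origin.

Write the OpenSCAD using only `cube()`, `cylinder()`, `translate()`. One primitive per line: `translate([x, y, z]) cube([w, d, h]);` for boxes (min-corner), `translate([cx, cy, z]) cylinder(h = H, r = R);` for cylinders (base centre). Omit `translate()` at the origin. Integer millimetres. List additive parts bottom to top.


cube([220, 240, 60]);
translate([100, 80, 60]) cylinder(h = 80, r = 60);
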